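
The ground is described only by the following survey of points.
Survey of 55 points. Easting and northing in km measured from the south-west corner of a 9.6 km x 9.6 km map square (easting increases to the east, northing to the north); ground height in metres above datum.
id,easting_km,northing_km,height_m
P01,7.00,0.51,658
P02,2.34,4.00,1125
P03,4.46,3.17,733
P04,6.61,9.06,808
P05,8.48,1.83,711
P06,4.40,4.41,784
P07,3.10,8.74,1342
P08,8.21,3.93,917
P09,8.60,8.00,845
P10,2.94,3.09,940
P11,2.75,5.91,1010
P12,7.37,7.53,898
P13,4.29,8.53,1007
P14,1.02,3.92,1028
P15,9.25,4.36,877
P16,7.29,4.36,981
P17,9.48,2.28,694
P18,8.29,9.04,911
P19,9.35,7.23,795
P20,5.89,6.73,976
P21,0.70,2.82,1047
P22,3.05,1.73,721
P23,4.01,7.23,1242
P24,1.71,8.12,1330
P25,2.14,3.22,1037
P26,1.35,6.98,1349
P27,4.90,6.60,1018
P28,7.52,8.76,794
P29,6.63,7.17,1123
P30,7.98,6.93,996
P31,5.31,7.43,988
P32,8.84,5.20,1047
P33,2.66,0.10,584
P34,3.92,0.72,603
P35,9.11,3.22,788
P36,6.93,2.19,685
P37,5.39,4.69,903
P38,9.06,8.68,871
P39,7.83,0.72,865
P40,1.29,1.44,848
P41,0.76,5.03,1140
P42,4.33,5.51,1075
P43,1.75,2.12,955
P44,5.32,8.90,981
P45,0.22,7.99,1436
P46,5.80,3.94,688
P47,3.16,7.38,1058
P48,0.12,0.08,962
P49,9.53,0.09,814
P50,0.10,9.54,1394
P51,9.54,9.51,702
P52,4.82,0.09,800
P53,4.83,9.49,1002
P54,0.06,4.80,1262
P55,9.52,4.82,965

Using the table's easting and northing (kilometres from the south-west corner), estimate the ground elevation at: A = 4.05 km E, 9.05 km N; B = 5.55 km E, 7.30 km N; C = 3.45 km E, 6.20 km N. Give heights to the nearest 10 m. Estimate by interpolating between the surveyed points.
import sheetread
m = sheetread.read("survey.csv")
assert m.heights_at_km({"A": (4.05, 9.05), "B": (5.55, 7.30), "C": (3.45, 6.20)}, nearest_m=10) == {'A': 1050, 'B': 980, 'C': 1140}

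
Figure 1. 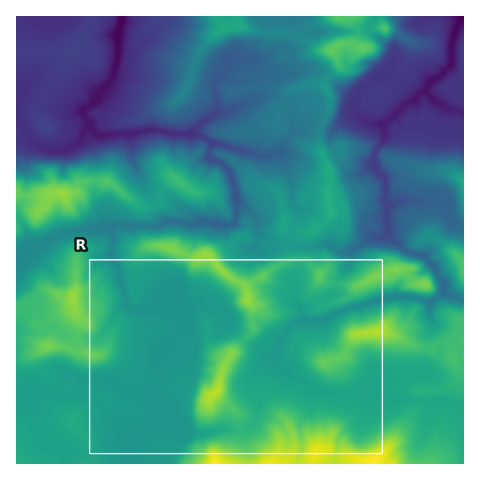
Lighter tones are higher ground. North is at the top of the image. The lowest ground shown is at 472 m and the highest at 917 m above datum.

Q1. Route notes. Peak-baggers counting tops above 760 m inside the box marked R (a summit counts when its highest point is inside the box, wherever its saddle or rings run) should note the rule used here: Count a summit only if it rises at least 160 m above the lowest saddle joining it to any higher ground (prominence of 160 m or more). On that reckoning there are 0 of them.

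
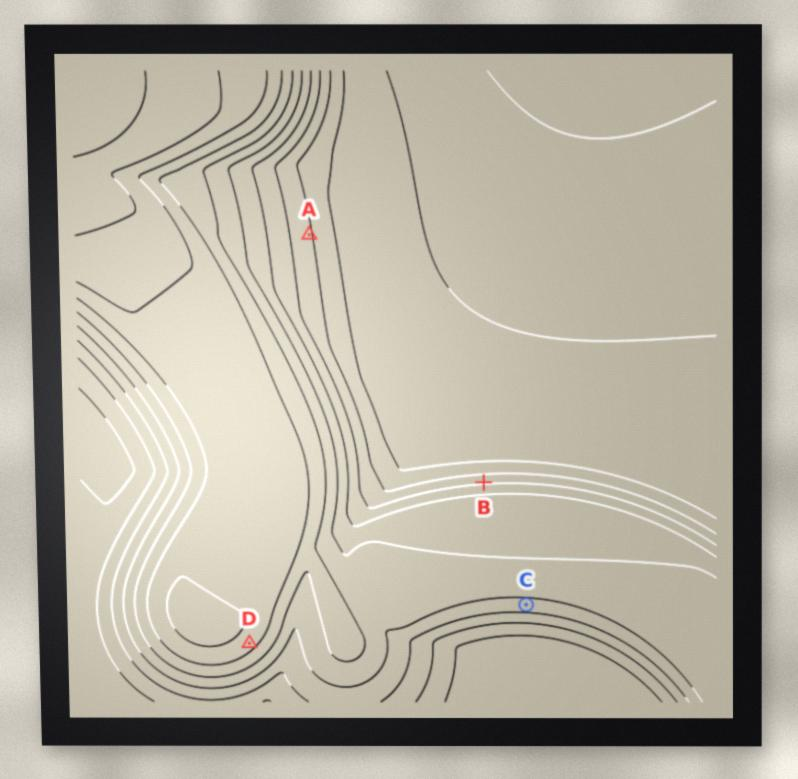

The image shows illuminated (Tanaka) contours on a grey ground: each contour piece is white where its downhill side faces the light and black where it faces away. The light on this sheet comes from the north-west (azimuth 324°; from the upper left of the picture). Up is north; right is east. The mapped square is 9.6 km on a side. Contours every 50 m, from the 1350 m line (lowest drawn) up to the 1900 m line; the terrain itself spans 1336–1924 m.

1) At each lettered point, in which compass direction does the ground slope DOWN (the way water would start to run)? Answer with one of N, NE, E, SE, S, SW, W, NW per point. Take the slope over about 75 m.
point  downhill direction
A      E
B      N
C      S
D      SE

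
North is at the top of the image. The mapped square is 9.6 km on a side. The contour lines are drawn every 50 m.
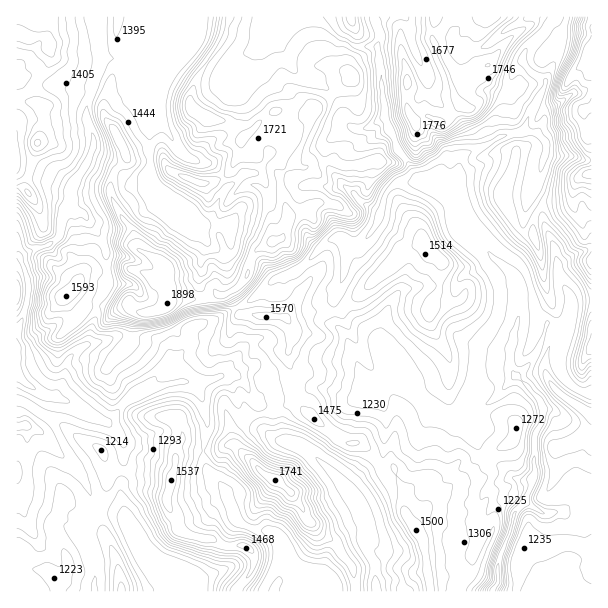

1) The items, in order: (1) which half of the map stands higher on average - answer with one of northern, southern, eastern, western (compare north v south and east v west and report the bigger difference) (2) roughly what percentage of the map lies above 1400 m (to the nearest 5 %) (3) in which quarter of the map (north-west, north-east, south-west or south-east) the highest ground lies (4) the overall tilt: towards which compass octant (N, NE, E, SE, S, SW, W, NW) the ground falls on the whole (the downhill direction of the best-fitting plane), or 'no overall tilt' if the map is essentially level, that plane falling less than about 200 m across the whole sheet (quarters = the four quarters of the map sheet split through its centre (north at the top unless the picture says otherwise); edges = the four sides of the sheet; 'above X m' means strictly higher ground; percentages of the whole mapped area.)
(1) On average the northern half of the map is the higher ground.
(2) Roughly 45 % of the ground is higher than 1400 m.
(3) The highest point lies in the north-east quarter of the map.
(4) Overall the map slopes down towards the south.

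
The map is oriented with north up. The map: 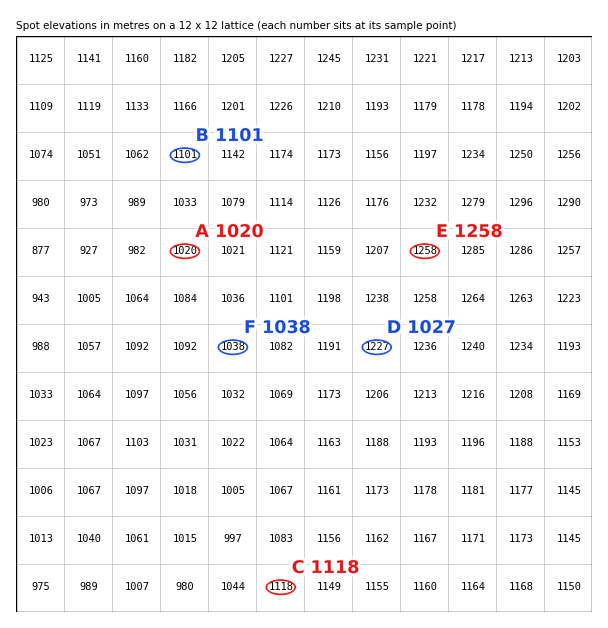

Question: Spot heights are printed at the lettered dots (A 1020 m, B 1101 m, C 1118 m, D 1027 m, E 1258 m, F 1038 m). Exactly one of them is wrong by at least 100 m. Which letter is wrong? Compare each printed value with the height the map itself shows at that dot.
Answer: D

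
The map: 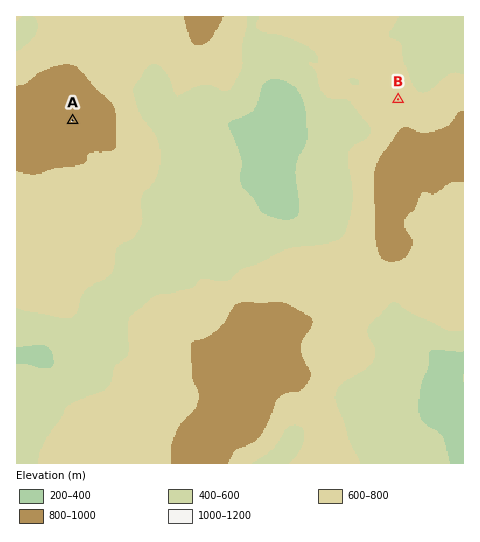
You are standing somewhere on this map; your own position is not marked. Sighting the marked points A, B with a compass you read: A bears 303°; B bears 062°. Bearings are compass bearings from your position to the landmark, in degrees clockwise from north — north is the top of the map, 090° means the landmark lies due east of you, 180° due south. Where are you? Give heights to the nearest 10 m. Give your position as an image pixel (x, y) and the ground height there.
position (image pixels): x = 201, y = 204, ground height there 480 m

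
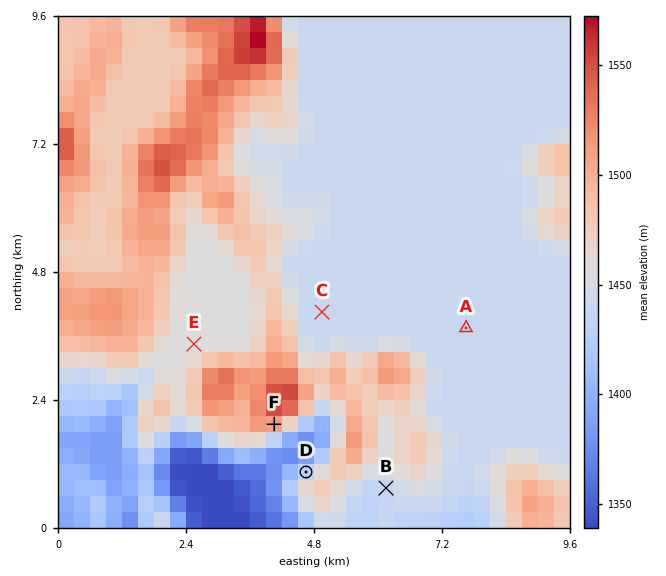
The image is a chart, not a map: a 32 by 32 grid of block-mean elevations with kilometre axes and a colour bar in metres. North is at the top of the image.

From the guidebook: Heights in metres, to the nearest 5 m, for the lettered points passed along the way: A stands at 1440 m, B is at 1435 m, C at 1440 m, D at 1430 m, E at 1455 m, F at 1515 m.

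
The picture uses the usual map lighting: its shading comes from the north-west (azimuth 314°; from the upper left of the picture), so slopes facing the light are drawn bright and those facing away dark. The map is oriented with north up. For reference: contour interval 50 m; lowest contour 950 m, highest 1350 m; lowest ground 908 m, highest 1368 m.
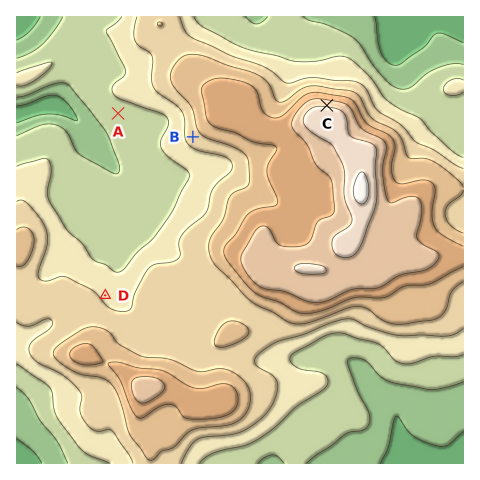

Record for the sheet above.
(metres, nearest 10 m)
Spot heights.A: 1030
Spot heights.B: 1120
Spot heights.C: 1290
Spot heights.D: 1090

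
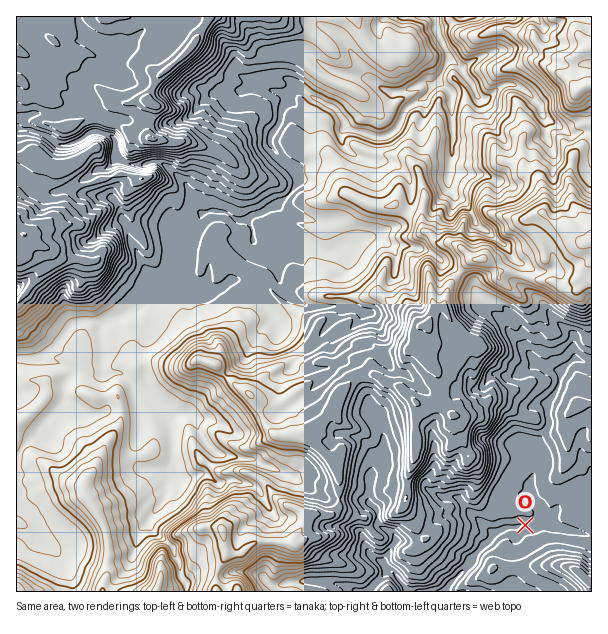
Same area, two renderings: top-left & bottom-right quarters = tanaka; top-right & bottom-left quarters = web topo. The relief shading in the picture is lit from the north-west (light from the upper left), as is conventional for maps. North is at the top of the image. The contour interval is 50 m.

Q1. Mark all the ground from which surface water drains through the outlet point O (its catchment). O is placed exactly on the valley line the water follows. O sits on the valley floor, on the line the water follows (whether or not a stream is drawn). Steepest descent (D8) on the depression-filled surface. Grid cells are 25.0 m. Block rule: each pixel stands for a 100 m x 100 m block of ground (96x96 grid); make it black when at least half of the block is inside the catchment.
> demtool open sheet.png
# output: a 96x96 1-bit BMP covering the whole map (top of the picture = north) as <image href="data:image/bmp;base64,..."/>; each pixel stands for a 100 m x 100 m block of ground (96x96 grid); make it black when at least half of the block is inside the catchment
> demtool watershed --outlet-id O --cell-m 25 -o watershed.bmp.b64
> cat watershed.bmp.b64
<image width="96" height="96" href="data:image/bmp;base64,Qk2+BAAAAAAAAD4AAAAoAAAAYAAAAGAAAAABAAEAAAAAAIAEAAATCwAAEwsAAAIAAAAAAAAA////AAAAAAAAAAAAAAAAAAAAAAAAAAAAAAAAAAAAAAAAAAAAAAAAAAAAAAEAAAAAAAAAAAAAAAcAAAAAAAAAAAAAAD8AAAAAAAAAAAAAAH8AAAAAAAAAAAAAAP8AAAAAAAAAAAAAAf8AAAAAAAAAAAAAA/8AAAAAAAAAAAAAB/8AAAAAAAAAAAAAB/8AAAAAAAAAAAAAB/8AAAAAAAAAAAAAB/8AAAAAAAAAAAAAB/8AAAAAAAAAAAAB//8AAAAAAAAAAAAD//8AAAAAAAAAAAAH//8AAAAAAAAAAAAH//8AAAAAAAAAAAAH//8AAAAAAAAAAAAH//8AAAAAAAAAAAAH//8AAAAAAAAAAAAP//8AAAAAAAAAAAAf//8AAAAAAAAAAAAf//8AAAAAAAAAAAAf//8AAAAAAAAAAAA///8AAAAAAAAAAAA///8AAAAAAAAAAAA///8AAAAAAAAAAAA///8AAAAAAAAAAAB///8AAAAAAAAAAAD///8AAAAAAAAAAAH///8AAAAAAAAAAAH///8AAAAAAAAAAAH///8AAAAAAAAAAAP///8AAAAAAAAAAAP///8AAAAAAAAAAAP///8AAAAAAAAAAAP///8AAAAAAAAAAAf///8AAAAAAAAAAAf///8AAAAAAAAAAA////8AAAAAAAAAAB////8AAAAAAAAAAB////8AAAAAAAAAAB////8AAAAAAAAAAA////8AAAAAAAAAAAf///4AAAAAAAAAAAf///4AAAAAAAAAAAP///4AAAAAAAAAAAH///wAAAAAAAAAAAD///wAAAAAAAAAAAD///gAAAAAAAAAAAD//8AAAAAAAAAAAAB//AAAAAAAAAAAAAA/wAAAAAAAAAAAAAAfAAAAAAAAAAAAAAAMAAAAAAAAAAAAAAAAAAAAAAAAAAAAAAAAAAAAAAAAAAAAAAAAAAAAAAAAAAAAAAAAAAAAAAAAAAAAAAAAAAAAAAAAAAAAAAAAAAAAAAAAAAAAAAAAAAAAAAAAAAAAAAAAAAAAAAAAAAAAAAAAAAAAAAAAAAAAAAAAAAAAAAAAAAAAAAAAAAAAAAAAAAAAAAAAAAAAAAAAAAAAAAAAAAAAAAAAAAAAAAAAAAAAAAAAAAAAAAAAAAAAAAAAAAAAAAAAAAAAAAAAAAAAAAAAAAAAAAAAAAAAAAAAAAAAAAAAAAAAAAAAAAAAAAAAAAAAAAAAAAAAAAAAAAAAAAAAAAAAAAAAAAAAAAAAAAAAAAAAAAAAAAAAAAAAAAAAAAAAAAAAAAAAAAAAAAAAAAAAAAAAAAAAAAAAAAAAAAAAAAAAAAAAAAAAAAAAAAAAAAAAAAAAAAAAAAAAAAAAAAAAAAAAAAAAAAAAAAAAAAAAAAAAAAAAAAAAAAAAAAAAAAAAAAAAAAAAAAAAAAAAAAAAAAAAAAAAAAAAAAAAAAAAAAAAAAAAAAAAAAAAAAAAAAAAAAAAAAAAAAAAAAAAAAAAAAAAAAAAAAAAAAAAAAAAAAAAAAAAAAAAAAAAAAAAAAAAAAAAAAA="/>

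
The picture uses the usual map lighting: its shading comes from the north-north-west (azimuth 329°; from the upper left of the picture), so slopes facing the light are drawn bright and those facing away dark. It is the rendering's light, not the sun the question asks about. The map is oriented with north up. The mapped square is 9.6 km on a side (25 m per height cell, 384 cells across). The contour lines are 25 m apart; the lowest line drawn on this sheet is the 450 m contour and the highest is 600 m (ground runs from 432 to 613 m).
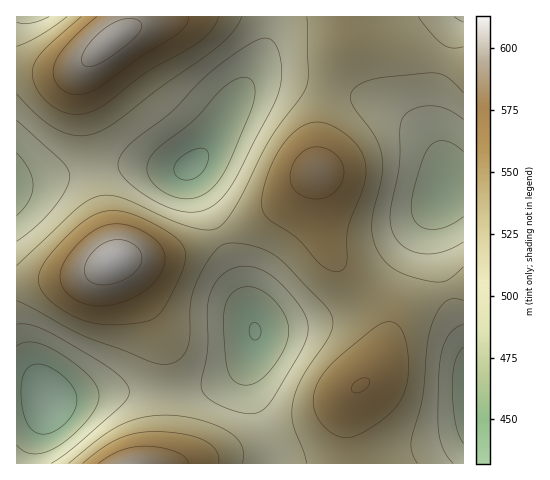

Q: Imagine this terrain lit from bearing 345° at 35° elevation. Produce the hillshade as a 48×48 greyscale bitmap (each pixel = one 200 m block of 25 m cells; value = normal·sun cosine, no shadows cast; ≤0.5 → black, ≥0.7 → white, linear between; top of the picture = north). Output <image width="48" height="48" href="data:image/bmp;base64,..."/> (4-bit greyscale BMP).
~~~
<image width="48" height="48" href="data:image/bmp;base64,Qk32BAAAAAAAAHYAAAAoAAAAMAAAADAAAAABAAQAAAAAAIAEAAATCwAAEwsAABAAAAAAAAAAAAAAABEREQAiIiIAMzMzAERERABVVVUAZmZmAHd3dwCIiIgAmZmZAKqqqgC7u7sAzMzMAN3d3QDu7u4A////AImrzMzMupmId3ZmVVVVVVVVVVVVVmZmd4iavMzMu6mZiId2ZlVVVVVVVVVVVVZmZ3iaq8zMy7qqmZiHd2ZmVVVVREREVVVVZmeJmru7u7qqqZmYh3dmZVVUREREREVVVmZ4iZqquqqpmZmYiId3ZlVURDMzNERFVVZneImZmZmZiIiIiIh3dmZVREMzM0REVVVWZnd4iIh3d3d4iIiId3ZlVEQzMzRERVVVVVZmZmZmZmZneIiIiHd2ZVRERERERERERERVVVVVVVVWZ4iIiIiHdmVUREREREREMzRERERERERVZniJmZmIh3ZlVERERDMzMzMzM0REM0RFVneImZmZiIdmVUREMzMiIiIjMzREREREVmeIiZmZmIh2ZVRDMyIiIiIiMzREREREVWZ3iIiIiIh3ZVRDMiIhERIiMzREREREVVZnd3eIiId3ZlRDMiIREREiIzREVVREVVVmZmZ3d3d3ZlRDMiIiEREiIjNERVREREVVVVVWZmd3ZlVDMjIiIiIiIiM0RERERERERERVVWZmZmVUM0MzMzIiIiIzRERDMzM0RERERVZmZmZVRFVEREMyIiIzMzMzMzMzM0RERVVmd3ZmVWZmZVRDMiIjMzMyIiIzM0RERVVnd3d3Znd3d2ZUQzMzMzMyIiIjNEREVVZnd4iId4iIiIdmVUREREMzIiIzNERVVVZneIiIiJmZmZiHdmZVVVRDMyMzREVVVVZneIiZmZmaqqmZiId3d2ZVQzMzRFVVVVVmd4iJmZmqqqqqmZmZiId2VUREREVVVVVWZ3iImZmZqqqqqqqqqpmHdlVERERERERVVmd4iIiZmqqquqqqqqqZh2VUREREREREVWZ3iHiImZqqqqqqqqqpmHZlVEREQzM0RFVmd3d3iImZmZmaqqqqmYdmVUREQzMzNEVWZmZnd3iIiIiIiZmqqZh2ZVRERDMzNERVZmZmZmd3d3d3d4iZmZiHZlVVRERDNERVVVVVVVZmZlVVVWeImZmId2ZlVVRERERFVVVURFVVVURDRFVniZmYiHd2ZmVVREREVURERERERDMzIzRWeJmZmIh3d2ZlVERERERDMzMzMzMiIjNGeImZmZiIh3dmVUREREMzMzMzMzMiIiNFZ4mZmZmIh3dmVURERDMzMiIiMzMyIiM0V3iZmZiIh3dlVERDMzMzIiIiIzMzMzM0VniJmYiHd2ZlVEMzM0MzMiIiIjMzMzM0RWeIiIh3ZmVVREMzM0REMyIhIiMzMzMzRVZ3iHdmZVVERDMzRFVVRDIhEiIjMyIjNFVnd3ZlVURERDM0RGZmVUMiERIiIiIiI0VmZ2ZlVEREREREVXd3dlQyIRESIhESIjRWZmZVVERERERFVoiIiHZDIhEREREREjRFZmZlVURERVVWZ4maqYdlQyIhEREREiNFZmZlVVVVVVVmd5mruqmHVDMiIiIiIjNFVmZmZVVVVmZmeJqru7qYdlREMzMyIzNFVmZmZlVmZmZneJqrzMuph2VUREMzMzRFVmZmZmZmZmZneA=="/>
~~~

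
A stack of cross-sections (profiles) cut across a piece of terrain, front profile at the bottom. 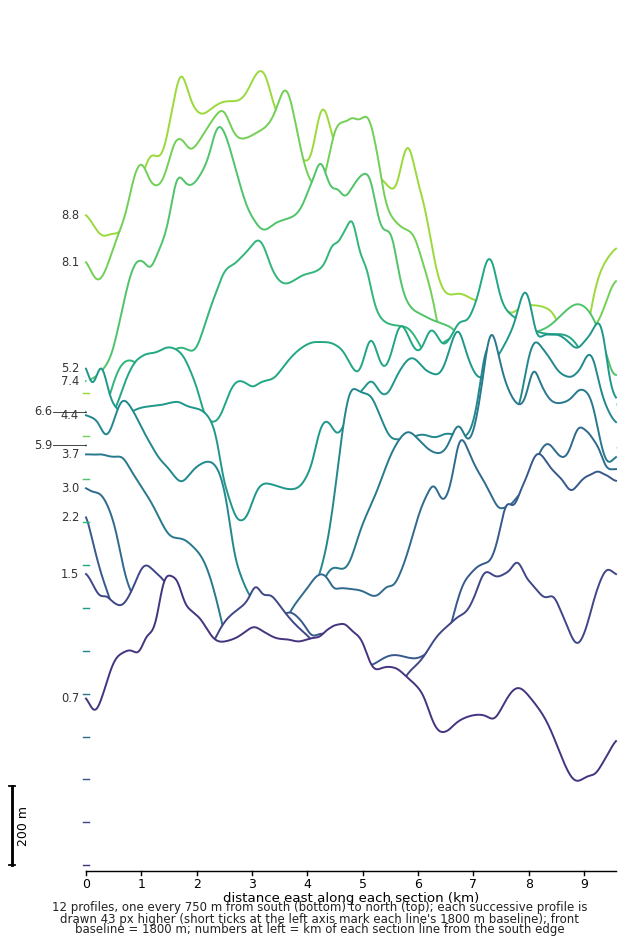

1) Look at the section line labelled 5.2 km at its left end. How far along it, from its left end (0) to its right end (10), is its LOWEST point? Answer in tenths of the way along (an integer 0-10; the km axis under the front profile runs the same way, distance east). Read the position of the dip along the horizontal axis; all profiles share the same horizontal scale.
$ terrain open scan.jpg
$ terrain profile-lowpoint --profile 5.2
3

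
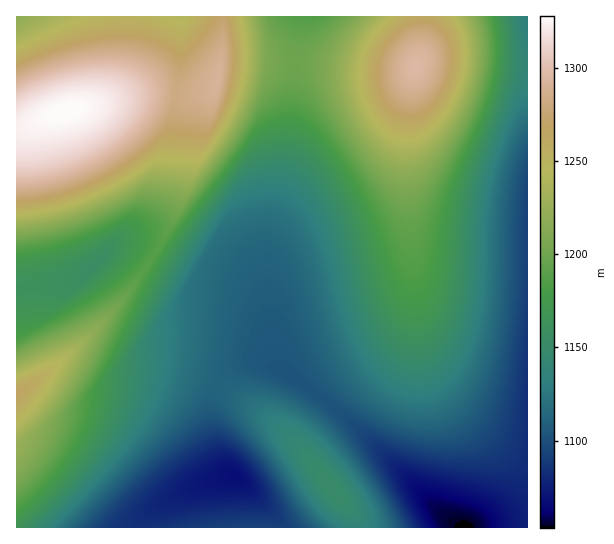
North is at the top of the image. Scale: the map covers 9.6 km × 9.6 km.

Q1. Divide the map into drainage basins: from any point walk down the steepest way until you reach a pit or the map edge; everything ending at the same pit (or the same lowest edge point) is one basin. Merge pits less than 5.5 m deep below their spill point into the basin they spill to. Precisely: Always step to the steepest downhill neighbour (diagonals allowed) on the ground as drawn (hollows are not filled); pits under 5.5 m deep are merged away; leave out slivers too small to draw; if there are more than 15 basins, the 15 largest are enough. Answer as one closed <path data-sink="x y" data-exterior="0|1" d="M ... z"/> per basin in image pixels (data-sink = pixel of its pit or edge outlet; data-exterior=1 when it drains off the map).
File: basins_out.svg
<path data-sink="465 527" data-exterior="1" d="M237 59l-11 0-6 3-4 27-15 12-5 9-4 19-1 32-4 21-10 28-13 28-24 39-17 22-18 20-28 27 17 6 28 15 28 0 41 8 22 8 24 13 37 27 27 26 30 38 21 24 4 7 2 10 169 0 1-459-59-8-36-1-12 3-11 8-24 1-100-11z"/><path data-sink="234 475" data-exterior="0" d="M81 347l-6 1-29 25-30 21 1 134 340-1-1-9-4-7-21-24-30-38-27-26-37-27-24-13-22-8-41-8-28 0z"/><path data-sink="93 267" data-exterior="0" d="M215 88l-28 8-41-3-24 4-64 16-31 14-11 2 1 264 29-20 33-28 37-38 35-46 21-39 13-35 6-26 1-32 4-19 5-9z"/><path data-sink="17 17" data-exterior="1" d="M129 16l-112 0-1 111 7 1 27-12 39-9 14-7 13-13 9-22 4-27z"/><path data-sink="307 17" data-exterior="1" d="M422 16l-199 0-3 45 6-2 39 1 101 11 44 0 6-4 3-6 4-24z"/><path data-sink="181 17" data-exterior="1" d="M222 16l-92 0-2 34-7 27-5 10-13 13-7 3 5 1 21-7 24-4 41 3 28-8 8-43z"/><path data-sink="527 25" data-exterior="1" d="M527 16l-104 0-2 31-4 16 16-3 18 0 76 8z"/>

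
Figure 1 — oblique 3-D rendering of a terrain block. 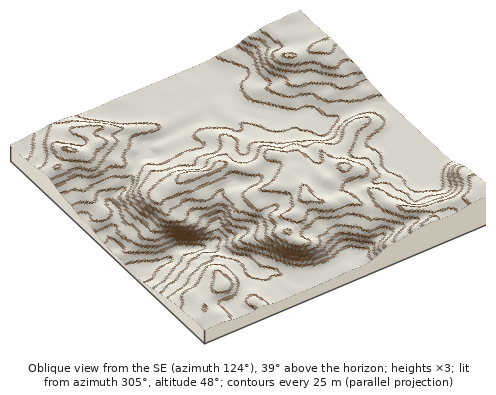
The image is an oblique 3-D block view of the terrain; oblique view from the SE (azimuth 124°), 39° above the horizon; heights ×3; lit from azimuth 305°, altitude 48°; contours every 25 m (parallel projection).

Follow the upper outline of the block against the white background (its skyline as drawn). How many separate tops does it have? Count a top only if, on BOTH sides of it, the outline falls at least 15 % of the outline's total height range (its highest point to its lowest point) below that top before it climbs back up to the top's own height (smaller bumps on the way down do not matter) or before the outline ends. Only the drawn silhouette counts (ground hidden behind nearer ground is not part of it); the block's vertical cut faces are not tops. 1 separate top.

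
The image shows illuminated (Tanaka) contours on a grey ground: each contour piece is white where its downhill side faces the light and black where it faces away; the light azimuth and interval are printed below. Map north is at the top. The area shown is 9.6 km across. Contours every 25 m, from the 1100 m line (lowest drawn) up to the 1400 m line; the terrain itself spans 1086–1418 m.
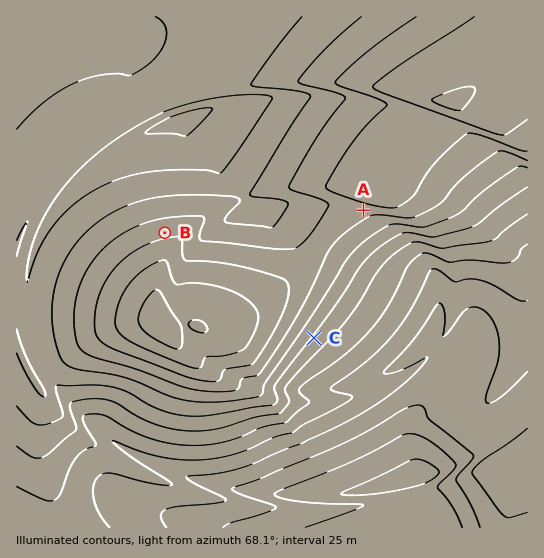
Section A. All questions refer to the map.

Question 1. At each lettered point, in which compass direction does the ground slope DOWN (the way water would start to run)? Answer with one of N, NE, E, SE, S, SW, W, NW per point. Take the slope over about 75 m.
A S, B N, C SE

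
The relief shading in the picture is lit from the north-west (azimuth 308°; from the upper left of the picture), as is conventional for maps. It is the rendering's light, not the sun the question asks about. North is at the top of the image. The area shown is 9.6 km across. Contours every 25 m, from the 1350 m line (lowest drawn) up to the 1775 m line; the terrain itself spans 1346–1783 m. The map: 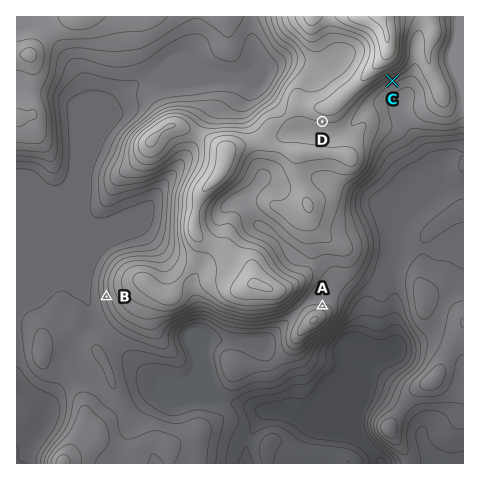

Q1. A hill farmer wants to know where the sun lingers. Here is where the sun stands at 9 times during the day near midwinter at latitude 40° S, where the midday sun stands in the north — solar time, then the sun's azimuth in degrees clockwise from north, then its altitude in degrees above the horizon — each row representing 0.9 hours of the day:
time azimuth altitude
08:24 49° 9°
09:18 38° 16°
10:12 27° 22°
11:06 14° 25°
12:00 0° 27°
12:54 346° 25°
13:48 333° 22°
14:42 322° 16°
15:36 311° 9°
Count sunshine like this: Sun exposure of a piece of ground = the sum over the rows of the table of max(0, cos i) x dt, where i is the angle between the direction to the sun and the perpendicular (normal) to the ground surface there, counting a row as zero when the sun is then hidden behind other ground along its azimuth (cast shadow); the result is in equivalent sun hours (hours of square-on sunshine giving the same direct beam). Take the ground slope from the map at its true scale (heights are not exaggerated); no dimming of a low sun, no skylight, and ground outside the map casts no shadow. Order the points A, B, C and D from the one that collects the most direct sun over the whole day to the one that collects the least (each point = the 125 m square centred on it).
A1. A > B > D > C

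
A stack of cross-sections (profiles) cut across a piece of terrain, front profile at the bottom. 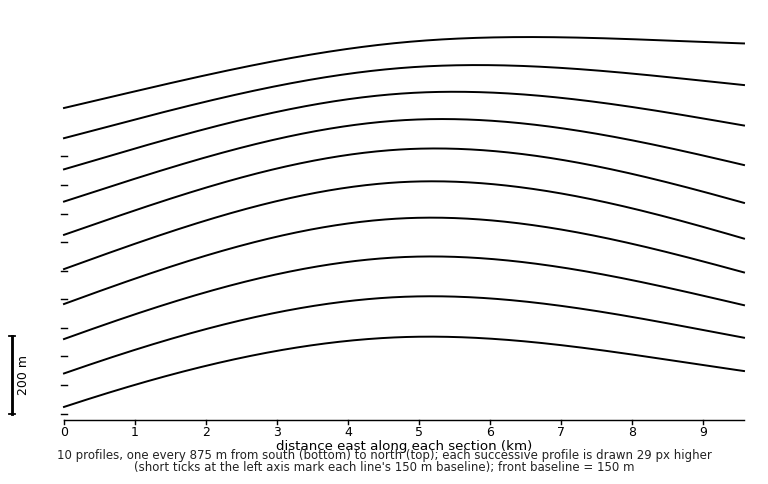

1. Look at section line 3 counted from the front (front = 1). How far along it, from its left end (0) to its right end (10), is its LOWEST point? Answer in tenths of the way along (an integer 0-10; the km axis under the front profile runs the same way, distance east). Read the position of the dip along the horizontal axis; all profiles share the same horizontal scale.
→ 0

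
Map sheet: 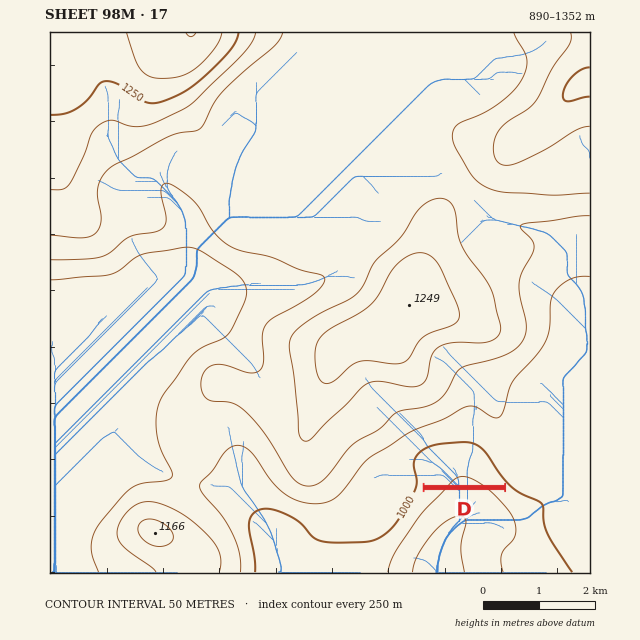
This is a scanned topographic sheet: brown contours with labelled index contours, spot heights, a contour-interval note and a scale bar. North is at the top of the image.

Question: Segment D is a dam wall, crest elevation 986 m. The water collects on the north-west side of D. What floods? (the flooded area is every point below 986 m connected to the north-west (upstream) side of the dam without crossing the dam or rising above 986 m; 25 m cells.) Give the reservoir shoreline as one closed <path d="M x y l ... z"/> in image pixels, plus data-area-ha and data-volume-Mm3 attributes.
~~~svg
<path d="M469 450l-23 0-14 4-5 5-1 5 0 5 1 2 0 12-1 2 75 0-1-3-7-7-8-13-9-9-7-3z" data-area-ha="66" data-volume-Mm3="11.80"/>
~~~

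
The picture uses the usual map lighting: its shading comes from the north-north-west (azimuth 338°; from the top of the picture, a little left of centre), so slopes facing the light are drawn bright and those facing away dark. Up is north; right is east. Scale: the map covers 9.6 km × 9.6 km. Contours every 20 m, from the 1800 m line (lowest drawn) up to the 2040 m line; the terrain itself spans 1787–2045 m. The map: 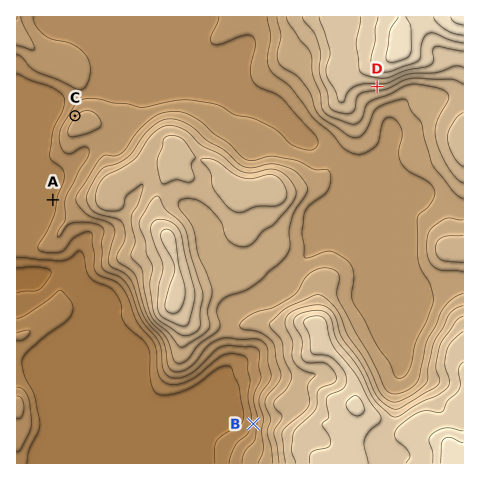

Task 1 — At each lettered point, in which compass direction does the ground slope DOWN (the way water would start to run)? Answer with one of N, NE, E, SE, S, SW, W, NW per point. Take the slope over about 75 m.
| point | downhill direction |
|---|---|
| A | W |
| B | W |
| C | NW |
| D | S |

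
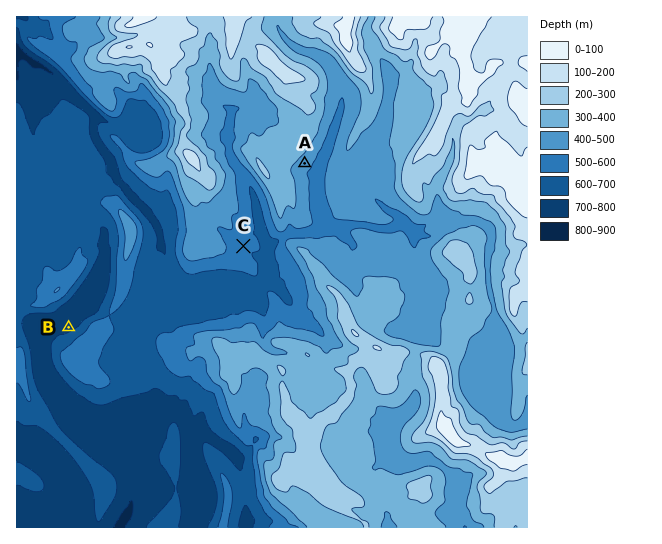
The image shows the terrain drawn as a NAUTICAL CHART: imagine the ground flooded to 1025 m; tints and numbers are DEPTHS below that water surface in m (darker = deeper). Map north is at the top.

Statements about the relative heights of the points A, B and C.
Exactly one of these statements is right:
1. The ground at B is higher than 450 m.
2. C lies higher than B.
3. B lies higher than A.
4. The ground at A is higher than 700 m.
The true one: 2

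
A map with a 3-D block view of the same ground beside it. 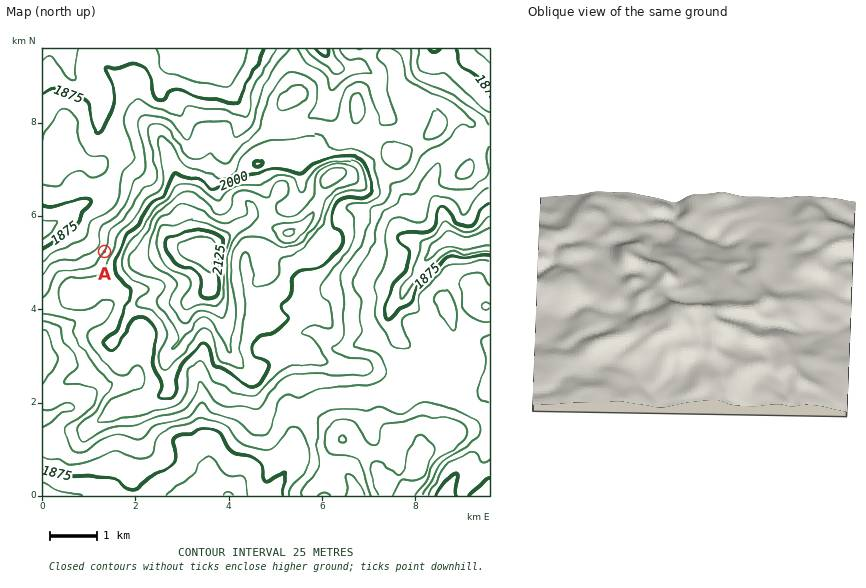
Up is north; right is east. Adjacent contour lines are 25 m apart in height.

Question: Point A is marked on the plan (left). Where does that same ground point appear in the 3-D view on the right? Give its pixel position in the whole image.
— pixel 677 370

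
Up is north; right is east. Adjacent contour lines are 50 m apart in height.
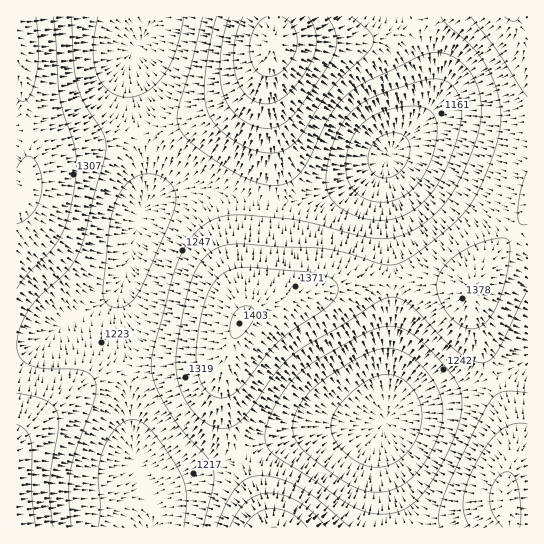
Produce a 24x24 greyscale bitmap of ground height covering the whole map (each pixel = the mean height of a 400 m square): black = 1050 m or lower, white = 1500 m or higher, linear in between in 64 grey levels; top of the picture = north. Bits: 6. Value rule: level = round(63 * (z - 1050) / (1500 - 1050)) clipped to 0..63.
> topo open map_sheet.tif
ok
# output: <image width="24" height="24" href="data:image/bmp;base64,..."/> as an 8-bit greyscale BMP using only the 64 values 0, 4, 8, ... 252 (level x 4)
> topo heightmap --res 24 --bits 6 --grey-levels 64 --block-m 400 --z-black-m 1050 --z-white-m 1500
<image width="24" height="24" href="data:image/bmp;base64,Qk12BgAAAAAAADYEAAAoAAAAGAAAABgAAAABAAgAAAAAAEACAAATCwAAEwsAAAABAAAAAAAAAAAAAAEBAQACAgIAAwMDAAQEBAAFBQUABgYGAAcHBwAICAgACQkJAAoKCgALCwsADAwMAA0NDQAODg4ADw8PABAQEAAREREAEhISABMTEwAUFBQAFRUVABYWFgAXFxcAGBgYABkZGQAaGhoAGxsbABwcHAAdHR0AHh4eAB8fHwAgICAAISEhACIiIgAjIyMAJCQkACUlJQAmJiYAJycnACgoKAApKSkAKioqACsrKwAsLCwALS0tAC4uLgAvLy8AMDAwADExMQAyMjIAMzMzADQ0NAA1NTUANjY2ADc3NwA4ODgAOTk5ADo6OgA7OzsAPDw8AD09PQA+Pj4APz8/AEBAQABBQUEAQkJCAENDQwBEREQARUVFAEZGRgBHR0cASEhIAElJSQBKSkoAS0tLAExMTABNTU0ATk5OAE9PTwBQUFAAUVFRAFJSUgBTU1MAVFRUAFVVVQBWVlYAV1dXAFhYWABZWVkAWlpaAFtbWwBcXFwAXV1dAF5eXgBfX18AYGBgAGFhYQBiYmIAY2NjAGRkZABlZWUAZmZmAGdnZwBoaGgAaWlpAGpqagBra2sAbGxsAG1tbQBubm4Ab29vAHBwcABxcXEAcnJyAHNzcwB0dHQAdXV1AHZ2dgB3d3cAeHh4AHl5eQB6enoAe3t7AHx8fAB9fX0Afn5+AH9/fwCAgIAAgYGBAIKCggCDg4MAhISEAIWFhQCGhoYAh4eHAIiIiACJiYkAioqKAIuLiwCMjIwAjY2NAI6OjgCPj48AkJCQAJGRkQCSkpIAk5OTAJSUlACVlZUAlpaWAJeXlwCYmJgAmZmZAJqamgCbm5sAnJycAJ2dnQCenp4An5+fAKCgoAChoaEAoqKiAKOjowCkpKQApaWlAKampgCnp6cAqKioAKmpqQCqqqoAq6urAKysrACtra0Arq6uAK+vrwCwsLAAsbGxALKysgCzs7MAtLS0ALW1tQC2trYAt7e3ALi4uAC5ubkAurq6ALu7uwC8vLwAvb29AL6+vgC/v78AwMDAAMHBwQDCwsIAw8PDAMTExADFxcUAxsbGAMfHxwDIyMgAycnJAMrKygDLy8sAzMzMAM3NzQDOzs4Az8/PANDQ0ADR0dEA0tLSANPT0wDU1NQA1dXVANbW1gDX19cA2NjYANnZ2QDa2toA29vbANzc3ADd3d0A3t7eAN/f3wDg4OAA4eHhAOLi4gDj4+MA5OTkAOXl5QDm5uYA5+fnAOjo6ADp6ekA6urqAOvr6wDs7OwA7e3tAO7u7gDv7+8A8PDwAPHx8QDy8vIA8/PzAPT09AD19fUA9vb2APf39wD4+PgA+fn5APr6+gD7+/sA/Pz8AP39/QD+/v4A////ALSUcFxMSERMZIiwzNC8nIR4dHiInLDExLCQcFxQSEhMYHyYrKiYfGhcXGh8mLTIxLCQcFxMSEhQYHSEjIRwXExARFBsjKzAwKyUeGBQSExcbHh8eGhYRDgwMDxYfJy0vKiYgGhUUFRofIiEdGBMPDAoKDBIbIykrJyQgHBgWGR4kJyUgGRQQDQoKDBEZICUnIiEfHRoZHCEoKyokHRcTDw0MDhMaICIjHRwcGxoaHSMqLi0oIhwYFBEQEhgeIiIfGhgYGRkZHCMqLzAtKCMfGxcWGB4jJiQfGxcXFxYXGyEpLzEwLSkmIh4cHiMpKichHhkXFhUVGSAoLjAwLy0qJyQiIygsLSokIh0aFxQUFx4lKy0tLSwrKSYkJSktLiwnJSEdGBQTFhsiJigoJycnJSMiJCcrLCspKCUgGhQSFBkeISIhISEgHx0dHyImKSoqKigiGxUSEhYaHB0cHBwaFxUVGB0iJikqKykkHRYTExUYGhsbGxoWEQ0NEBYdIycqKiklHxkVFRYYGhwdHRsVDgkHChEZICUpKigkHxsYGBkbHiAiIh4XDgcFCA4WHSQoKSgjHhsZGRseIiYoJyIaEQoHCA0TGyInKSchHBgXGRwgJisuLScfFxENDQ4TGiEnKiYfGRUUFhogKTA0My0lHRgVExIVGyMpLCYeFxIRExcfKTM5ODIqJB8cGhgZHiYsLSYdFhEQERUdKDQ7OzUtJyMhHx0fJCouLSYdFhIRERQbJjE5OjQtJiIhICEkKS4wA=="/>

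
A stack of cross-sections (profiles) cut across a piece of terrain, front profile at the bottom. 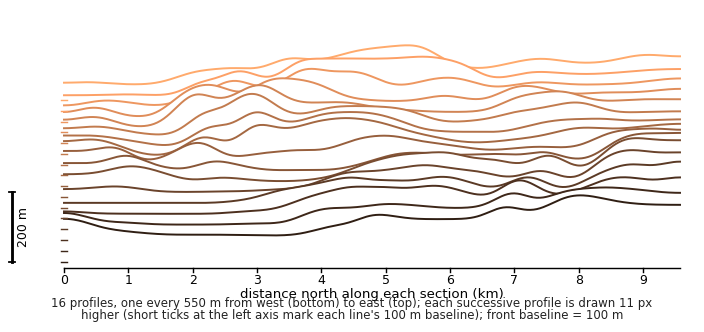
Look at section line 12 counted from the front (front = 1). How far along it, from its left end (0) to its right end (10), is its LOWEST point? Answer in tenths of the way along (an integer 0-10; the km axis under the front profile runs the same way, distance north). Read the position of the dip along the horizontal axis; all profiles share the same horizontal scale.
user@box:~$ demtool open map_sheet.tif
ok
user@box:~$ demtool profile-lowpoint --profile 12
1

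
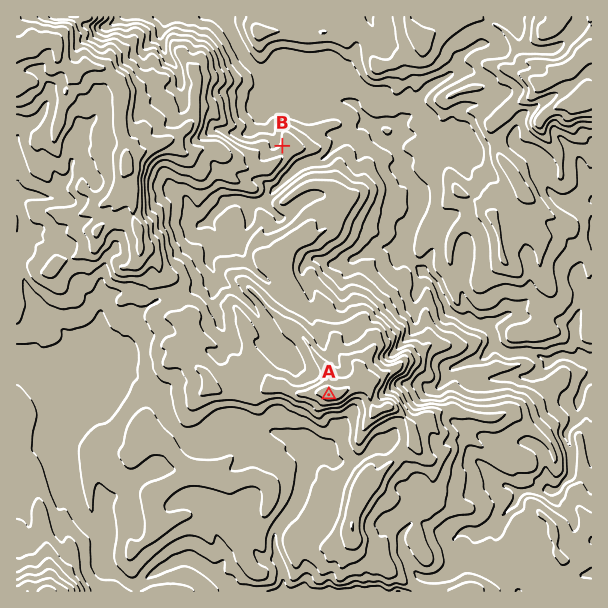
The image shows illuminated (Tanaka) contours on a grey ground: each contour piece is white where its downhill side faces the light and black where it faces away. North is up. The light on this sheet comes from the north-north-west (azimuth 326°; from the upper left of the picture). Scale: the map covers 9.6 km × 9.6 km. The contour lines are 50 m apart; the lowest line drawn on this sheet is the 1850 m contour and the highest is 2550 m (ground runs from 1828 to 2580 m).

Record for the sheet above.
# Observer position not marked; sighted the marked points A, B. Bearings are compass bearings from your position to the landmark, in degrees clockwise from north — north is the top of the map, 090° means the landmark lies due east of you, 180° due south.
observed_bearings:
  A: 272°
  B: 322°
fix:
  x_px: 481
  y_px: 400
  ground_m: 2050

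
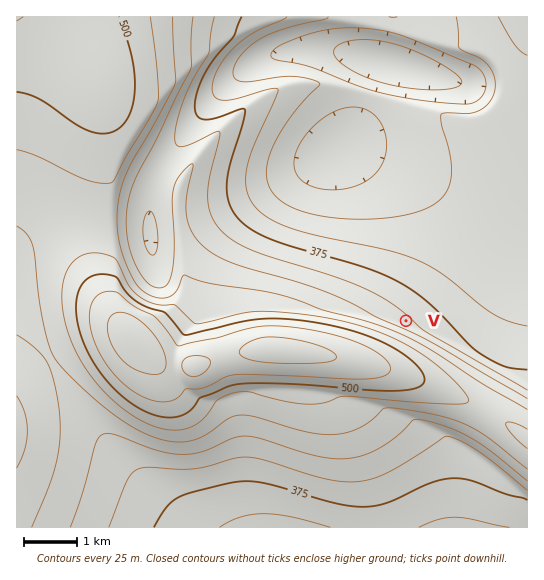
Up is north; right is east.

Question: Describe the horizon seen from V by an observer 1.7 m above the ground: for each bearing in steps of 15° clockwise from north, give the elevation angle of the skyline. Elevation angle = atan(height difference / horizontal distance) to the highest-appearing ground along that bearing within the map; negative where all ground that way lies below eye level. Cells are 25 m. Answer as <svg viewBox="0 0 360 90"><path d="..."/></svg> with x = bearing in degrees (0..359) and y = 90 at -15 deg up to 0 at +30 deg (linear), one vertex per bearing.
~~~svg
<svg viewBox="0 0 360 90"><path d="M0 62l15-1 15 1 15 1 15 0 15 1 15-1 15-1 15-2 15-5 15-5 15-4 15-3 15-2 15 0 15 1 15 2 15 4 15 6 15 3 15 1 15 1 15 1 15 2"/></svg>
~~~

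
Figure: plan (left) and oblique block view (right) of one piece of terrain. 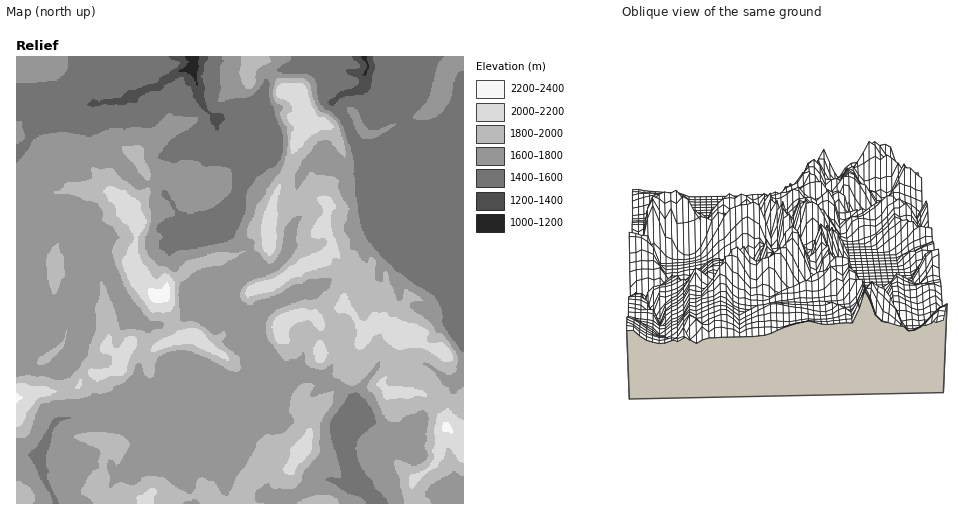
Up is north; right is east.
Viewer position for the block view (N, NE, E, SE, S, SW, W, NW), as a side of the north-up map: W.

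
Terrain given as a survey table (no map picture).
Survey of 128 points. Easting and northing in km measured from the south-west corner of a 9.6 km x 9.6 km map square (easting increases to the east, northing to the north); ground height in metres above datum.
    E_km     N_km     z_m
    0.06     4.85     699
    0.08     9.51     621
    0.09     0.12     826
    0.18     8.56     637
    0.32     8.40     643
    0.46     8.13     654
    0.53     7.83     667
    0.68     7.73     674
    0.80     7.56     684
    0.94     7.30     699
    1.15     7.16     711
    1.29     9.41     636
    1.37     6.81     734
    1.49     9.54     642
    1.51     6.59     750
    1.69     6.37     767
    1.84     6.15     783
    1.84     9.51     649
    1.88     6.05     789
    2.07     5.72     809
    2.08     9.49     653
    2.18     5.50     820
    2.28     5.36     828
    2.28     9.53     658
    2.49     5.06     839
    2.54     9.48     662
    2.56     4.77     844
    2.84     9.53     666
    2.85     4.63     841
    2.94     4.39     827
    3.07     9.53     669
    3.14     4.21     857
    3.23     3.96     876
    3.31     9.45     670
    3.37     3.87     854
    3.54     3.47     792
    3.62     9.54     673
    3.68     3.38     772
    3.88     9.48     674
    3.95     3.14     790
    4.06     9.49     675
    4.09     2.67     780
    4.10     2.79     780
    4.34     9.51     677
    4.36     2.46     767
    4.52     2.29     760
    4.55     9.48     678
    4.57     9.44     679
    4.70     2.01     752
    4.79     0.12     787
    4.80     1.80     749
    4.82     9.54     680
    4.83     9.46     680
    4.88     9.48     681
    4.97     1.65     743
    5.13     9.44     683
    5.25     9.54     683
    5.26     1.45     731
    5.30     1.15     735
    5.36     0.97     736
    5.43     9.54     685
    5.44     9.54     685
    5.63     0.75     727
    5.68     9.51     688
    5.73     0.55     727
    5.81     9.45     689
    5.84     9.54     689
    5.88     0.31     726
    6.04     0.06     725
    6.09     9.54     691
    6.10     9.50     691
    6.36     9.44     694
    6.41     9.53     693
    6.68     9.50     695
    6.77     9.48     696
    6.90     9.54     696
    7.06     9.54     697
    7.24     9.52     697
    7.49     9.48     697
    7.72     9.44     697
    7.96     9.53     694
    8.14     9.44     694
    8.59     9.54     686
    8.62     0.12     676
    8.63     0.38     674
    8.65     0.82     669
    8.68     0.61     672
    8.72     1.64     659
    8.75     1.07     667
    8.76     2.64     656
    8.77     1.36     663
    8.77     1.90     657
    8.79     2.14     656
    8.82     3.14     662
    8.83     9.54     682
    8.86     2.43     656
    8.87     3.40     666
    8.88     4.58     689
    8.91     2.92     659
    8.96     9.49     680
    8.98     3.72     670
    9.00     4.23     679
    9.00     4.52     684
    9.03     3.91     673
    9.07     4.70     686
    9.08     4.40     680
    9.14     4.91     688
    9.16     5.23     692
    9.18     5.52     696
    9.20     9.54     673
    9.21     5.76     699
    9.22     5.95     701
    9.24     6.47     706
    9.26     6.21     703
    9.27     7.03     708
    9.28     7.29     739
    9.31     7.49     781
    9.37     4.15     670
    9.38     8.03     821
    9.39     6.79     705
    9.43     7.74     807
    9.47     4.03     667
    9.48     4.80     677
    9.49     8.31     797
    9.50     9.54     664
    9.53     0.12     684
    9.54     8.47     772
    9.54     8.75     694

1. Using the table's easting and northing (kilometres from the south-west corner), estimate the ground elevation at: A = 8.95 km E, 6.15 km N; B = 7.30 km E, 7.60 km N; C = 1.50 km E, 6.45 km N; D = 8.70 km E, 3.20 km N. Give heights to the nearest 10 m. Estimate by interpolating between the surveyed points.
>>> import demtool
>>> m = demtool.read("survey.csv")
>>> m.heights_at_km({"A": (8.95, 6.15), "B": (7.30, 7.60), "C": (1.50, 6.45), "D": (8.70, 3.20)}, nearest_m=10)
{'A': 710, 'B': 720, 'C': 750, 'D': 660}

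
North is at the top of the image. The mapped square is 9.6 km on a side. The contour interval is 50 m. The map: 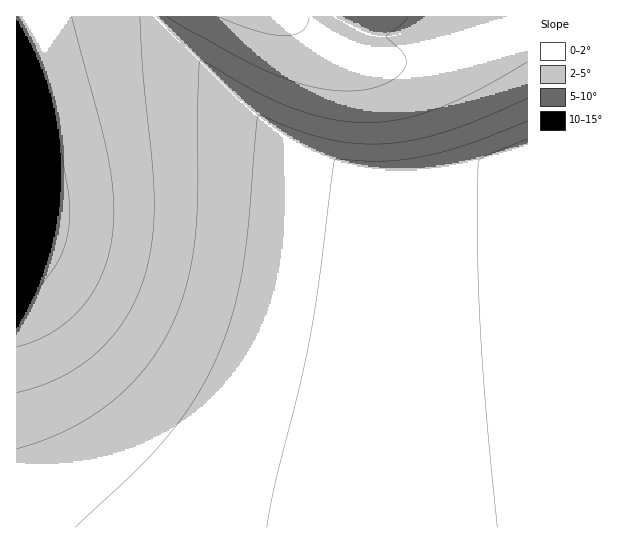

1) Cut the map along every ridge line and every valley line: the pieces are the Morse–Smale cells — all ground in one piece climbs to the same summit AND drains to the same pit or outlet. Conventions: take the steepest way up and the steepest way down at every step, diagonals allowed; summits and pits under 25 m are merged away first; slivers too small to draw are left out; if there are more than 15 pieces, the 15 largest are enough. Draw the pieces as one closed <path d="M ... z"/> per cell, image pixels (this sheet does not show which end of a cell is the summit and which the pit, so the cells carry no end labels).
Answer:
<path d="M157 16l-141 1 0 510 511 1 1-346-81-1-48-4-40-6-38-14-32-17-38-28-88-86z"/><path d="M527 16l-369 0-1 3 94 93 38 28 32 17 38 14 40 6 48 4 80 0z"/>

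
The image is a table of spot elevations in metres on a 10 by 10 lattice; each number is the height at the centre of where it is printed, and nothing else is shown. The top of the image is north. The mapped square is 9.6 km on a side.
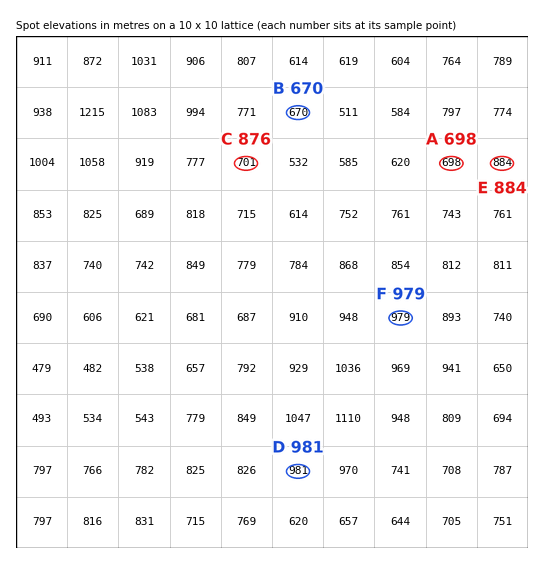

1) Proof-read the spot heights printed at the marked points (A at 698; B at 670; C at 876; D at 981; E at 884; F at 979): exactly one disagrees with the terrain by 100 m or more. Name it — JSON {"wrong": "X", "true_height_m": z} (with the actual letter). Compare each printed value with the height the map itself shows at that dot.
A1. {"wrong": "C", "true_height_m": 701}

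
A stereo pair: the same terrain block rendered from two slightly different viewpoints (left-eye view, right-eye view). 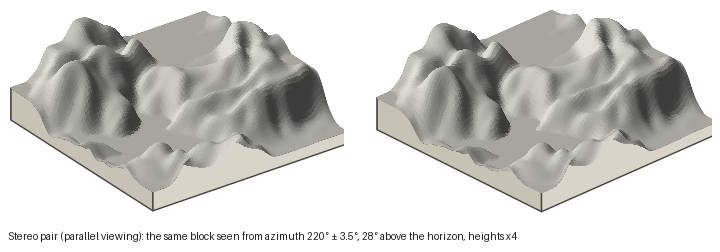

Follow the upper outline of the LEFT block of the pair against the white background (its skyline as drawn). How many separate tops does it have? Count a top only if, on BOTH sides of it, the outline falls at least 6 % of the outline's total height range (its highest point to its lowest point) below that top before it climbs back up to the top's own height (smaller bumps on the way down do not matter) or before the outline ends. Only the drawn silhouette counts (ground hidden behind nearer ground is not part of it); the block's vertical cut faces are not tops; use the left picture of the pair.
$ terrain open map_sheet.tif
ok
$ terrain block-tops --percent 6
2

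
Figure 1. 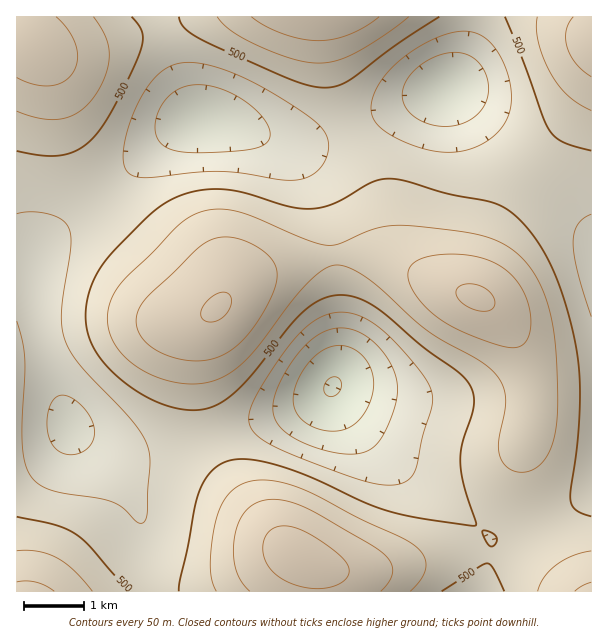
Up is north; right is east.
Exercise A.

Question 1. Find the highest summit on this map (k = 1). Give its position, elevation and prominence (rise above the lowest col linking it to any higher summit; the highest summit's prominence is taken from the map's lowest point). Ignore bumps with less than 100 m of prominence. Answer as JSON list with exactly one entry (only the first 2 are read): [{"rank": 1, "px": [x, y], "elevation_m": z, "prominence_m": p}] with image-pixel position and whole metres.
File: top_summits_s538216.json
[{"rank": 1, "px": [299, 557], "elevation_m": 670, "prominence_m": 373}]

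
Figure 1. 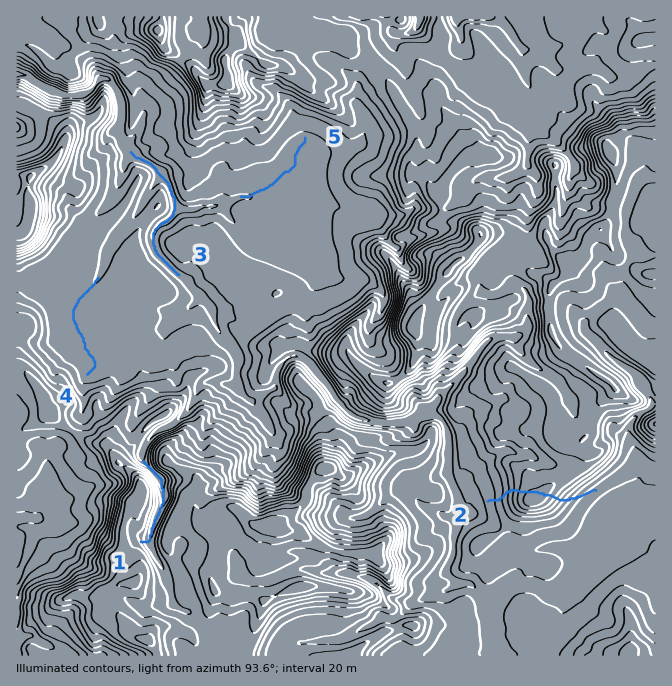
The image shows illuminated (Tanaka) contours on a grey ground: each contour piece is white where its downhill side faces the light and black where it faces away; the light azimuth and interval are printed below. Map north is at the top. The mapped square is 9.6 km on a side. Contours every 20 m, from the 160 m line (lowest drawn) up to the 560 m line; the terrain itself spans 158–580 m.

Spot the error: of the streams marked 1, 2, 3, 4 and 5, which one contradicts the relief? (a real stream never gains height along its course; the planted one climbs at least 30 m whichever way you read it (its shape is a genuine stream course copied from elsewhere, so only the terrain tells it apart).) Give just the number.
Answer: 2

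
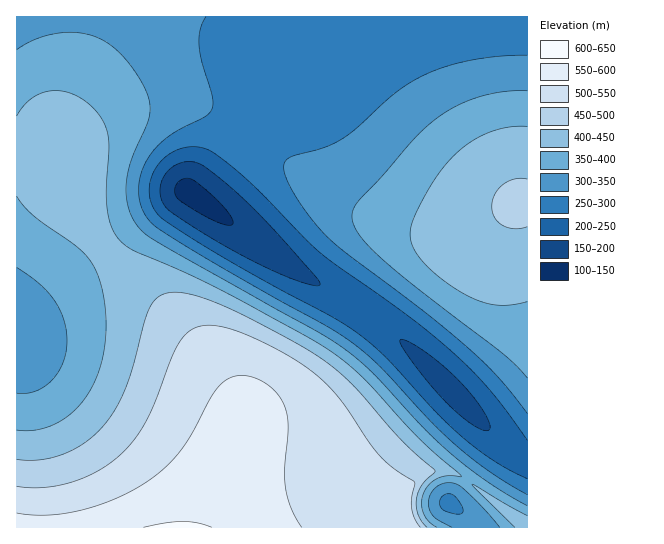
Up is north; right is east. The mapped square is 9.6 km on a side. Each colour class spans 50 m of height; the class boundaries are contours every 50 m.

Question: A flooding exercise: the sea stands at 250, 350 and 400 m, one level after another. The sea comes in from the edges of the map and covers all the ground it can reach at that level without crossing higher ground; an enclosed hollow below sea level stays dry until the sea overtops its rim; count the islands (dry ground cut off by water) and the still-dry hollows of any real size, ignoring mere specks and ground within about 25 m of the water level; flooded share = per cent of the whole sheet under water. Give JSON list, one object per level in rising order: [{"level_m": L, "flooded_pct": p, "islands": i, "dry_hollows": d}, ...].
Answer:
[{"level_m": 250, "flooded_pct": 10, "islands": 0, "dry_hollows": 0}, {"level_m": 350, "flooded_pct": 43, "islands": 0, "dry_hollows": 0}, {"level_m": 400, "flooded_pct": 60, "islands": 0, "dry_hollows": 0}]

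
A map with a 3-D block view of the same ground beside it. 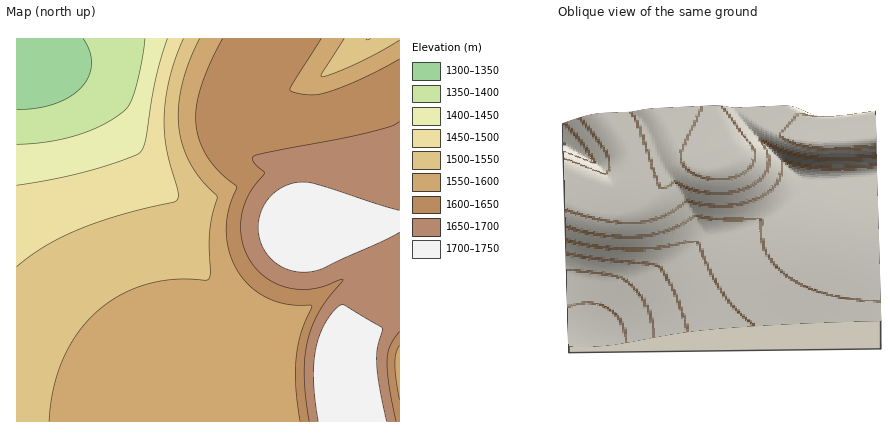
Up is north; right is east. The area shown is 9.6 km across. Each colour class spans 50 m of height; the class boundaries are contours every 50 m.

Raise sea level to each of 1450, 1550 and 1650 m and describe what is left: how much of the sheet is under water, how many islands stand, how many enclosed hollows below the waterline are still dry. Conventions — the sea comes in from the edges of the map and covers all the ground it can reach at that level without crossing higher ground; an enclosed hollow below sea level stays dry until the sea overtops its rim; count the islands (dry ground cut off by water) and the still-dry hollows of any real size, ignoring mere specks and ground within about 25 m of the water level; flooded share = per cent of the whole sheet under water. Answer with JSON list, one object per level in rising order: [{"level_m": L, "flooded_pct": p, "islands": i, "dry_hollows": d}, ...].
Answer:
[{"level_m": 1450, "flooded_pct": 12, "islands": 0, "dry_hollows": 0}, {"level_m": 1550, "flooded_pct": 36, "islands": 0, "dry_hollows": 0}, {"level_m": 1650, "flooded_pct": 78, "islands": 0, "dry_hollows": 0}]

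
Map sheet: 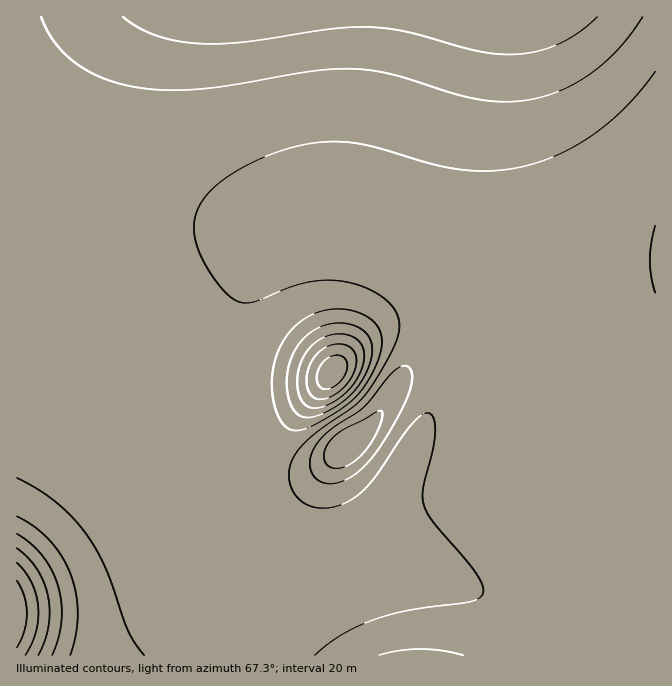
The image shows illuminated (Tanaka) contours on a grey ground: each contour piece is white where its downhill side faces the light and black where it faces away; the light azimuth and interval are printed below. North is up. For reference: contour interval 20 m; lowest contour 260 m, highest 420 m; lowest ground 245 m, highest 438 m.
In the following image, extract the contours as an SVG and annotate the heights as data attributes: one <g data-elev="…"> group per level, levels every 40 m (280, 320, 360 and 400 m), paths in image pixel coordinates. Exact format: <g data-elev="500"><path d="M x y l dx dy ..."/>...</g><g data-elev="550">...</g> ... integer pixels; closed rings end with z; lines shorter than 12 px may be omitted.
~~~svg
<g data-elev="280"><path d="M17 563l8 9 7 11 4 12 2 12 0 13-2 12-4 12-7 11"/><path d="M324 389l-5-4-2-5 0-7 3-7 5-6 5-3 7-2 6 2 3 3 1 5-3 12-10 10z"/></g><g data-elev="320"><path d="M17 534l15 11 11 12 10 15 5 15 3 17 0 18-3 16-6 17"/><path d="M308 407l-4-4-3-5-4-15 2-16 8-15 10-11 13-6 14-1 11 4 7 7 2 10-2 13-7 14-10 11-13 10-14 5z"/></g><g data-elev="360"><path d="M17 478l21 12 17 11 17 16 14 17 11 16 9 18 22 64 16 23"/><path d="M294 430l-8-3-7-9-4-11-3-15 0-15 2-14 5-13 6-12 8-10 9-7 10-6 12-4 11-2 12 1 11 3 10 5 11 10 2 7 1 8-5 19-12 23-13 15-17 13-27 15-8 2z"/><path d="M643 17l-13 18-15 17-16 16-17 11-18 10-19 7-20 4-20 2-35-4-76-23-20-4-20-2-42 2-78 14-35 4-35 1-30-3-32-9-27-15-11-10-10-11-7-12-6-13"/></g><g data-elev="400"><path d="M463 655l-21-4-22-2-22 2-19 4"/><path d="M327 483l13-1 14-7 13-11 12-16 18-30 12-25 3-16-1-7-3-3-6-1-7 4-31 37-32 22-15 14-6 14-1 11 6 10z"/><path d="M655 226l-4 17-1 17 1 17 4 16"/></g>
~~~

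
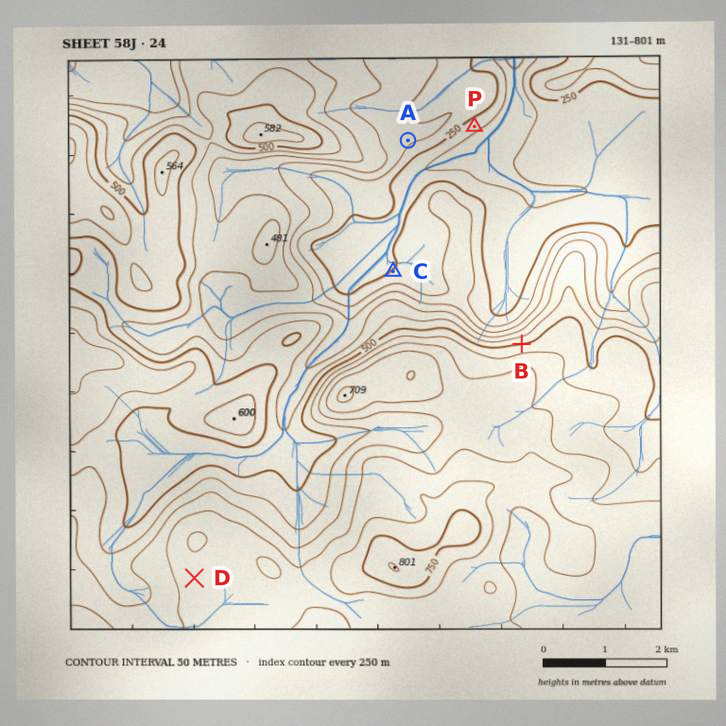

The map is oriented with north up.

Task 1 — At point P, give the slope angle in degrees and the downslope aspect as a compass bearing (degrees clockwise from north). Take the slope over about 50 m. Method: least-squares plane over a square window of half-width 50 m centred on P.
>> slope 11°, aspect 147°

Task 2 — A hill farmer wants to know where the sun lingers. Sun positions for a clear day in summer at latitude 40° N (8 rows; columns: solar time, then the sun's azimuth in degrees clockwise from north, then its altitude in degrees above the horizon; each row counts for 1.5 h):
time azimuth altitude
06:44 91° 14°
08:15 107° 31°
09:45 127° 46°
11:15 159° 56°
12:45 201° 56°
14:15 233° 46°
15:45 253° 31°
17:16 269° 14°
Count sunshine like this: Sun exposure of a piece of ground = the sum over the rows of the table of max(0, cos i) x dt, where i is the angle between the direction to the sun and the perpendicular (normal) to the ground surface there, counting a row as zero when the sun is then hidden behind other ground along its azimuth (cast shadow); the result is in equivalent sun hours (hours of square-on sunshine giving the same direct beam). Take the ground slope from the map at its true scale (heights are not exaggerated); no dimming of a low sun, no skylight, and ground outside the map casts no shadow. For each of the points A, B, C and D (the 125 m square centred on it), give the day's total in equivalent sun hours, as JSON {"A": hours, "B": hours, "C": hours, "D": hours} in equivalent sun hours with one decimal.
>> {"A": 7.1, "B": 5.3, "C": 6.4, "D": 7.1}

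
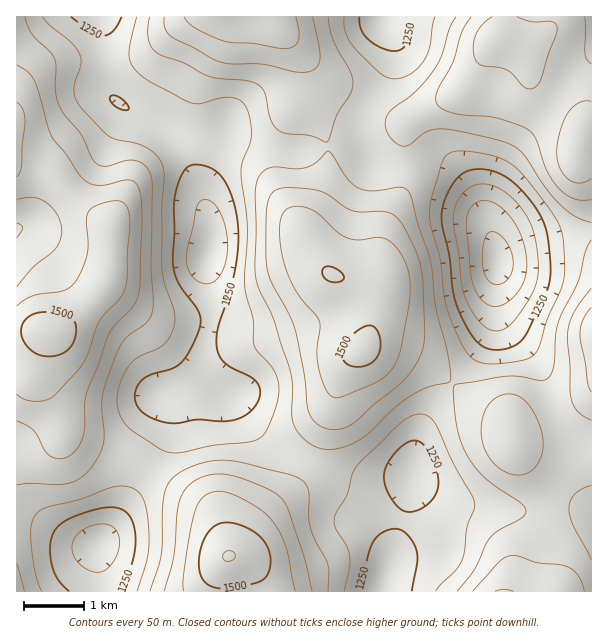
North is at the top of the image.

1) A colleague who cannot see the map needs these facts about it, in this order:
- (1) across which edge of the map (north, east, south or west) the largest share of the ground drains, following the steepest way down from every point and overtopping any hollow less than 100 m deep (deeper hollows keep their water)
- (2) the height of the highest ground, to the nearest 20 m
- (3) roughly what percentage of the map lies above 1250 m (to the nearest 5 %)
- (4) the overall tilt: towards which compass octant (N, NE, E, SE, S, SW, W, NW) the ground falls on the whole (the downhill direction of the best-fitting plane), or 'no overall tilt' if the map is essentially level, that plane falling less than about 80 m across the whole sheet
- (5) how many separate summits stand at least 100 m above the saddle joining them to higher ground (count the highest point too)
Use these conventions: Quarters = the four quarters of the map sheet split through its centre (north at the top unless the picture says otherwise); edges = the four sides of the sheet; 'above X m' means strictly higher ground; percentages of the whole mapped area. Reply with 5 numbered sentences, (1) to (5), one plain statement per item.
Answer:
(1) The largest share of the runoff leaves by the northern edge.
(2) The highest point reaches roughly 1560 m.
(3) Roughly 85 % of the ground is higher than 1250 m.
(4) There is no overall tilt: the best-fitting plane is nearly level.
(5) Counting only tops that stand 100 m proud, the map has 6 summits.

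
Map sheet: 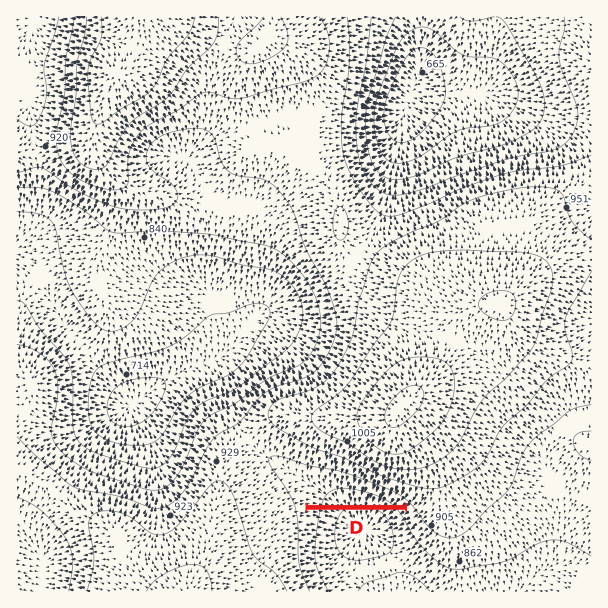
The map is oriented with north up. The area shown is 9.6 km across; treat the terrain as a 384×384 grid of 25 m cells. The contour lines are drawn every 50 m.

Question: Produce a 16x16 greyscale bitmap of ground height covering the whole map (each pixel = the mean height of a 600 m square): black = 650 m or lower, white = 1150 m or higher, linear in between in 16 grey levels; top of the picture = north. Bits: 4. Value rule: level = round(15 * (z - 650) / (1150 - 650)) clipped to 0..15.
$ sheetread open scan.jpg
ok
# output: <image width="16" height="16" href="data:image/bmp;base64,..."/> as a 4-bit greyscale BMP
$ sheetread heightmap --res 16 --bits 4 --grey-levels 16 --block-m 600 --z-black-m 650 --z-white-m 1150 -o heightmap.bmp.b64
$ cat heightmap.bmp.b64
<image width="16" height="16" href="data:image/bmp;base64,Qk32AAAAAAAAAHYAAAAoAAAAEAAAABAAAAABAAQAAAAAAIAAAAATCwAAEwsAABAAAAAAAAAAAAAAABEREQAiIiIAMzMzAERERABVVVUAZmZmAHd3dwCIiIgAmZmZAKqqqgC7u7sAzMzMAN3d3QDu7u4A////AGequpllRWZWeJmamGRXd2aIh4mYZXiHd4ZUaIeJuph3dTJHiazcuYd1ISRoq926mGQzIjV6zLupVFRDNGm7zLlFVUNEeavMuUVlVWaJmruqVXd3d5h4mql4qHd4h1V4iIq4d4iGI0RWesuZmIYRI0Z63bqqlyEjVnnNy7qXQ0RW"/>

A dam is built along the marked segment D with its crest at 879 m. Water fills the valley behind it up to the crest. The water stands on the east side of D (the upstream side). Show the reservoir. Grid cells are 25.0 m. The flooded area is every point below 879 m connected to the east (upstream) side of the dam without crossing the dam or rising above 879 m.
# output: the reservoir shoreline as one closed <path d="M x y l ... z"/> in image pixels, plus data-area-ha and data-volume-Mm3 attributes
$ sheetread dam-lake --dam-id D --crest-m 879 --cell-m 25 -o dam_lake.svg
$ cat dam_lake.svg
<path d="M333 476l-15 2-4 2-6 5-1 3 0 15 2 2 94-1-10-8-12-6-31-10-15-2-2-2z" data-area-ha="53" data-volume-Mm3="15.13"/>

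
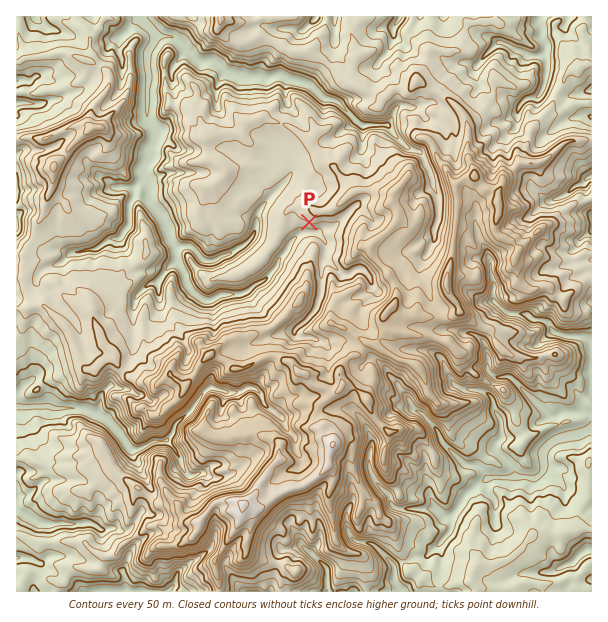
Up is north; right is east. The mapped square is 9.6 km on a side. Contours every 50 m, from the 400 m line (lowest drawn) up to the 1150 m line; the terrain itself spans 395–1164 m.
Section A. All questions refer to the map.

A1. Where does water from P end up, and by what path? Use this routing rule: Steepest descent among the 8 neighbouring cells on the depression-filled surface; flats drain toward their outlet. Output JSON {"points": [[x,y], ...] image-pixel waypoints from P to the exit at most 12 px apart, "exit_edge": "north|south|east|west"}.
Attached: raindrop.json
{"points": [[309, 222], [305, 233], [293, 240], [285, 252], [278, 264], [267, 276], [257, 284], [245, 293], [233, 294], [221, 294], [209, 300], [197, 294], [188, 284], [183, 272], [177, 261], [176, 249], [170, 237], [167, 225], [161, 213], [150, 201], [149, 189], [146, 177], [144, 165], [150, 153], [155, 141], [155, 129], [147, 117], [147, 105], [147, 93], [149, 81], [147, 69], [147, 57], [152, 45], [155, 33], [143, 21], [138, 17]], "exit_edge": "north"}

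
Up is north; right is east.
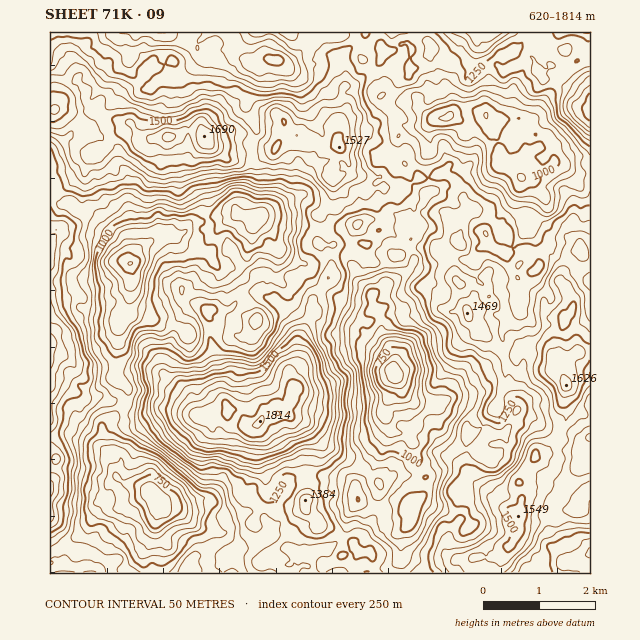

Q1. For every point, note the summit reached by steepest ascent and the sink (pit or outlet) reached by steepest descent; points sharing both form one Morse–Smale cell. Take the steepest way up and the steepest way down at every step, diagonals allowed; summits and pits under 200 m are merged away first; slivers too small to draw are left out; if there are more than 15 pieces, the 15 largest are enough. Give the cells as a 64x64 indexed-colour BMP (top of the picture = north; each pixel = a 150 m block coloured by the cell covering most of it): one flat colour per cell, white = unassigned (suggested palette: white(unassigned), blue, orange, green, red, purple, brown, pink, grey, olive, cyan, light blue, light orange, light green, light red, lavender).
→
<image width="64" height="64" href="data:image/bmp;base64,Qk12CAAAAAAAAHYAAAAoAAAAQAAAAEAAAAABAAQAAAAAAAAIAAATCwAAEwsAABAAAAAAAAAA////ALR3HwAOf/8ALKAsACgn1gC9Z5QAS1aMAMJ34wB/f38AIr28AM++FwDox64AeLv/AIrfmACWmP8A1bDFACIiIiIiIiIiIiIiIiIiIiIiIiMzMzMREREZmZmZmZAAIiIiIiIiIiIiIiIiIiIiIiIiMzMzMRERERmZmZmZmZAiIiIiIiIiIiIiIiIiIiIiIiIzMzMRERERERGZmZmZmcwiIiIiIiIiIiIiIiIiIiIiIjMzMxERERERERmZmZmZzMwiIiIiIiIiIiIiIiIiIiIzMzMzERERERERGZmZmZnMzMIiIiIiIiIiIiIiIiIiMzMzMzMREREREREZmZmZmczMwiIiIiIiIiIiIiIiIiMzMzMzMzERERERERGZmZmZzMzMIiIiIiIiIiIiIiIiMzMzMzMzEREREREREZmZmZnMzMzMzCIiIiIiIiIiIzMzMzMzMzMxERERERERmZmZmczMzMzMwiIiIiIiIiIzMzMzMzMzMzMRERERERGZmZmZzMzMzMwiIiIiIiIiIjMzMzMzMzMzMxEREREREZmZmZnMzMzMIiIiIiIiIiIjMzMzMzMzMzMzERERERERmZmZmczMzMwiIiIiIiIiIiMzMzMzMzMzMzMREREREREZmZmZzMzMzCIiIiIiIiIiIzMzMzMzMzMzMRERERERERmZmZnMzMzCIiIiIiIiIiIjMzMzMzMzMzMxERERAAERERmZmczMzCIiIiIiIiIiIiMzMzMzMzMzMzEREAAAABEREZmZzMzMIiIiIiIiIiIiIzMzMzMzMzMzEREQAAABERERmZnMzMwiIiIiIiIiIgIjMzMzMzMzMzMxEQAAAREREREZmczMzMwiIiIiIiIgAiIzMzMzMzMzMxERAAARERERERmZzMzMzMVVVVVSIiIiIiMzMzMzMzMzEREAARERERERGZnMzMzHdVVVVVIiIiIiIiMzMzMzMzMREREREREREREZmczHd3d1VVVVIiIiIiIiIzMzMzMzMxERERERERERERmZd3d3d1VVVVIiIiIiIiIjMzMzMzMxEREREREREREREZl3d3d3VVVVIiIiIiIiIiMzMzMzMzEREREREREREREREXd3d3dVVVIiIiIiIiIiIzMzMzMzMRERERERERERERERd3d3d1VVVSIiIiIiIiIjMzMzMzMxERERERERERERERF3d3d3VVVVIiIiIiIiIiMzMzMzMxEREREREREREREREXd3d3dVVVUiIiIiIiIiIzMzMzMzERERERERERERERERd3d3d1VVVVIiIiIiIiIlMzMzMzERERERERERERERERF3d3d3dVVVUiIiIiIiIiUzMzMzMREREREREREREREREXd3d3d1VVVVIiIiIiIiJVMzMzMxERERERERERERERERd3d3d3dVVVVSVVUiIiVVUzMzMxERERERERERERERERF3d3d3d1VVVVVVVSIiVVVTMzMzEREREREREREREREREXd3d3d3VVVVVVVVVVVVVVUzMzMxERERERERERERERERd3d3d3dVVVVVVVVVVVVVVVMzMzMxERERERERERERERF3d3d3d1VVVVVVVVVVVVVVUzMzMzMREREREREREREREXd3d3d3VVVVVVVVVVVVVVVTMzMzMzEREREREREREbERd3d3d3ZVVVVVVVVVVVVVVVMzMzMzMREREREREREbuxF3d3d3dmVVVVVVVVVVVVVVUzMzMzMxEREREREbu7u7u3d3d3dmZmVVVVVVVVVVVVUzMzMzMzEREREREbu7u7u7B3d3dmZmZmZVVVVVVVVVVW8zMzMzMREREREbu7u7u7sAB3ZmZmZmZmVVVVVVZmZmb//zMzPxEREREbu7C7u7uwAAZmZmZmZmZmZlZmZmZmb///////8REREbu7AAu7u7AABmZmZmZmZmZmZmZmZmZm///////xEREbu7sAC7u7sAAGZmZmZmZmZmZmZmZmZmb///////EREbu7uwALu7u+AAZmZmZmZmZmZmZmZmZmZm////3f8BERu7u7sAu7u77uBmZmZmZmZmZmZmZmZmZm////3d0AERu7u7uwu7uwDu7mZmZmZmZmZmZmZmZmZmb/3d3d2qq7u7u7u6u7uwAO7uZmZmZmZmZmZmZmZmZmZm/d3d3aqru7qqqqqqqgAA7u7mZmZmZmZmZmAABmZmZmb93d3aqqu7uqqqqqqoiIju7u7mZmZmZmZgAAAABmZmRN3d3dqqq7u6qqqqqoiIiO7u7u5mZERmZgAAAAAGZmRE3d3d2qqru7qqqqqqiIiI7u7u7uZEREREAAAAAABERERN3d3dqqu7uqqqqqiIiIju7u7uRERERERAAAAAAERERN3d3dqqqruqqoqKiIiIiO7u7kREREREREQAAABERERETd3d2qqqqqqoiIiIiIiITu7kREREREREREQARERERERN3d3aqqqqiIiIiIiIiIhE7kRERERERERERERERERERE3d3aqqqqiIiIiIiIiIgETuREREQERERERERERERERETd3aqqqqqIiIiIiIiIAAREREREQAAEBERERERERERERETdqqqqqIiIiIiIgAAABERERERAAAAAREREREREREREREqqqqqoiIiIiIiAAAAERERERAAAAABERERAREREREREAKqqqoiIiIiIiAAAAAREREREAAAAAARERAAAAEREREQAqqqqiIiIiIiIAAAABERERERAAAAABERAAAAABERERACqqqqIiIiIiIgAAAAEREREREAAAAAERAAAAAAAAAQACqqqqoiIiIiIgAAAAA"/>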